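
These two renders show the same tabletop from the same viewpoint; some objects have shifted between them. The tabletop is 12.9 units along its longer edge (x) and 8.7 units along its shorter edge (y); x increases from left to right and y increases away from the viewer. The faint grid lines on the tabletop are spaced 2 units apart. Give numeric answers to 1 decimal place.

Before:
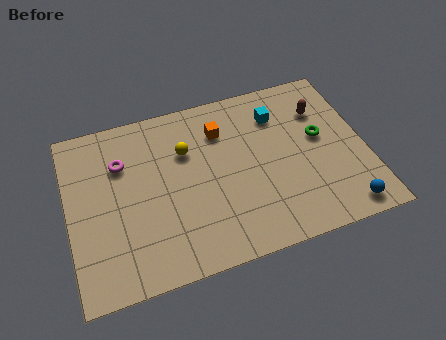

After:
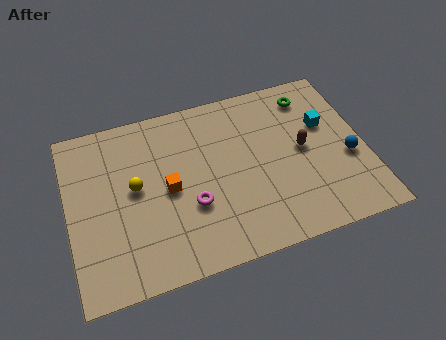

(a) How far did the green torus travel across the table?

2.3

The green torus was near (11.0, 4.9) before and (10.8, 7.2) after, so it travelled √(0.2² + 2.3²) ≈ 2.3 units.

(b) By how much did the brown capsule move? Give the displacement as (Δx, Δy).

(-1.0, -1.8)

From the two frames, the brown capsule sits at roughly (11.2, 6.3) before and (10.2, 4.5) after.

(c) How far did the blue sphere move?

2.5

From (11.6, 1.0) to (12.1, 3.5), the blue sphere covered √(0.5² + 2.5²) ≈ 2.5 units.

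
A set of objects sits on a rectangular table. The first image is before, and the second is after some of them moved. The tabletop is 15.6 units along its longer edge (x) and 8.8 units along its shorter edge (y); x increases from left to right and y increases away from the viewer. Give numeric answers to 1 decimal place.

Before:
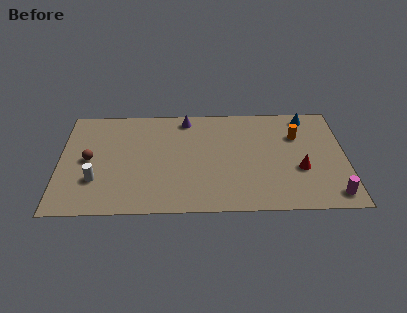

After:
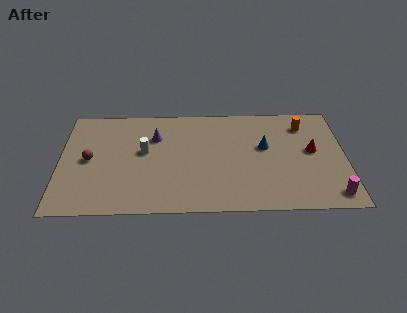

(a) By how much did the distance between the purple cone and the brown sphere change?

-2.2

Before: roughly 6.2 units apart; after: 4.0. That's 2.2 units closer together.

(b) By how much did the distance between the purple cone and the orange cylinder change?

+1.9

The distance was about 6.3 in the first image and 8.2 in the second, so they moved 1.9 units further apart.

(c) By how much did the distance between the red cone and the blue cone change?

-1.8

They were about 4.4 units apart before and 2.6 after — 1.8 units closer together.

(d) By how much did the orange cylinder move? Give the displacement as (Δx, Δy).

(0.4, 0.9)

The orange cylinder started near (13.0, 6.1) and ended near (13.4, 7.0).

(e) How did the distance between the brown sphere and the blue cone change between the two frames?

-2.8

The distance was about 12.4 in the first image and 9.6 in the second, so they moved 2.8 units closer together.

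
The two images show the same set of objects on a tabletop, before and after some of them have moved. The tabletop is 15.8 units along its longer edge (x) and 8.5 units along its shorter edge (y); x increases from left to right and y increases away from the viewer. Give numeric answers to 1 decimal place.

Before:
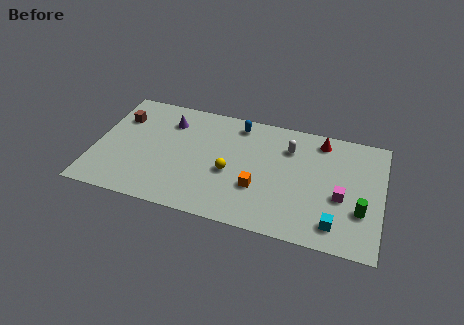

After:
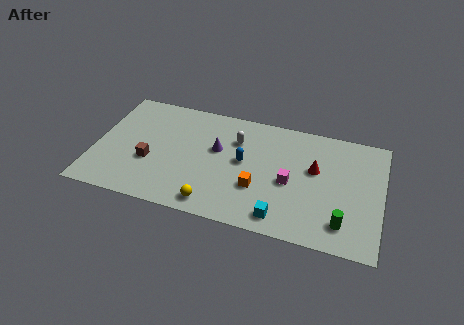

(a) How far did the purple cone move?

3.1

The purple cone moved from about (3.9, 6.5) to (6.7, 5.1), a distance of √(2.8² + 1.4²) ≈ 3.1.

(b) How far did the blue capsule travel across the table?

2.7

The blue capsule moved from about (7.7, 7.3) to (8.2, 4.6), a distance of √(0.5² + 2.7²) ≈ 2.7.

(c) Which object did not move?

the orange cube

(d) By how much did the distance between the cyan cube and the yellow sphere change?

-2.6

The distance was about 6.3 in the first image and 3.7 in the second, so they moved 2.6 units closer together.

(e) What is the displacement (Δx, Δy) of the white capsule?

(-2.9, -0.2)

From the two frames, the white capsule sits at roughly (10.6, 6.3) before and (7.7, 6.1) after.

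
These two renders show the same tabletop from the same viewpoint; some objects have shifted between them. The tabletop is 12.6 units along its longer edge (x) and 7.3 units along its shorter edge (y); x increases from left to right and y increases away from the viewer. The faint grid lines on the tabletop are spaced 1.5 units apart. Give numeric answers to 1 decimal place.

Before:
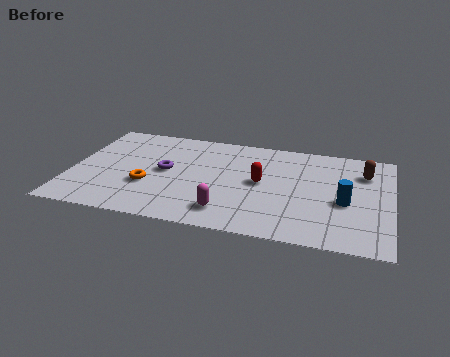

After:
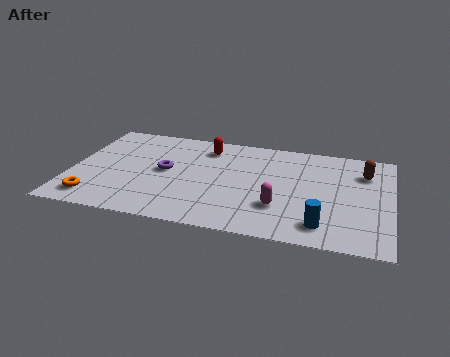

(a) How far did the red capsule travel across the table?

3.1

From (7.5, 3.8) to (5.2, 5.9), the red capsule covered √(2.3² + 2.1²) ≈ 3.1 units.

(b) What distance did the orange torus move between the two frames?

2.4

The orange torus moved from about (3.1, 2.6) to (1.1, 1.2), a distance of √(2.0² + 1.4²) ≈ 2.4.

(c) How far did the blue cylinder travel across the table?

2.0

The blue cylinder was near (10.8, 3.1) before and (10.0, 1.3) after, so it travelled √(0.8² + 1.8²) ≈ 2.0 units.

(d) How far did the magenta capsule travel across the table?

2.2

The magenta capsule moved from about (6.3, 1.4) to (8.3, 2.2), a distance of √(2.0² + 0.8²) ≈ 2.2.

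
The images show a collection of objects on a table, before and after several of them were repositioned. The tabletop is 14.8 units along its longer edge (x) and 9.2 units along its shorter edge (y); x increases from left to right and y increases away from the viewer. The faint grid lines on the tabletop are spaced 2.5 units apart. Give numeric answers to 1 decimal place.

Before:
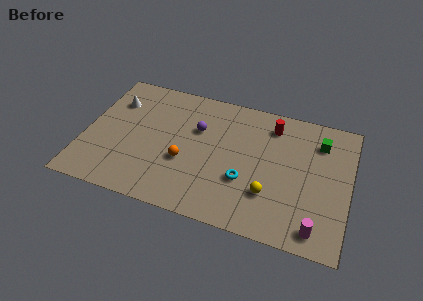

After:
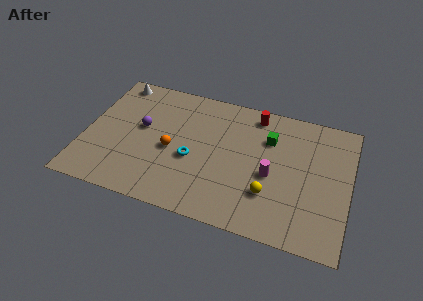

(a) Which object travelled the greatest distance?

the magenta cylinder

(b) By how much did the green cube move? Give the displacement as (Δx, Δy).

(-2.8, -0.6)

The green cube was at about (13.0, 7.1) and moved to about (10.2, 6.5).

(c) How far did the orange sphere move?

1.0

The orange sphere moved from about (5.7, 3.5) to (4.9, 4.1), a distance of √(0.8² + 0.6²) ≈ 1.0.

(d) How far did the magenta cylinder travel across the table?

3.9

The magenta cylinder was near (13.2, 1.2) before and (10.5, 4.0) after, so it travelled √(2.7² + 2.8²) ≈ 3.9 units.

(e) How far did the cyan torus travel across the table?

3.1

The cyan torus was near (9.1, 3.2) before and (6.1, 3.8) after, so it travelled √(3.0² + 0.6²) ≈ 3.1 units.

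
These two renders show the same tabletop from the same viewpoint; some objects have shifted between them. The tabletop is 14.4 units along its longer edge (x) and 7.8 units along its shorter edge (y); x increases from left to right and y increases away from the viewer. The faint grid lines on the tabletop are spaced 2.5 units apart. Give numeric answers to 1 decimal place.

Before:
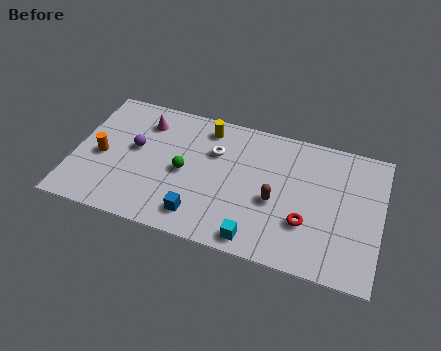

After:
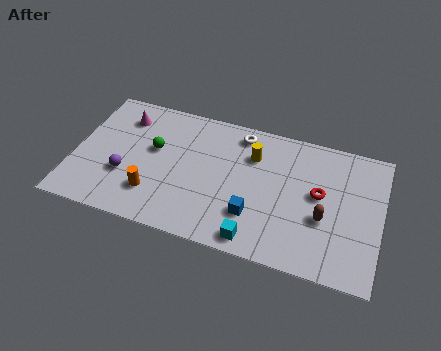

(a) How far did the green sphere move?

1.7

The green sphere was near (5.2, 3.7) before and (3.7, 4.6) after, so it travelled √(1.5² + 0.9²) ≈ 1.7 units.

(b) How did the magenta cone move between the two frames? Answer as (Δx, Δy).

(-1.0, 0.0)

The magenta cone was at about (3.1, 6.1) and moved to about (2.1, 6.1).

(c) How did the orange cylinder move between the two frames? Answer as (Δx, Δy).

(2.6, -1.5)

From the two frames, the orange cylinder sits at roughly (1.3, 3.5) before and (3.9, 2.0) after.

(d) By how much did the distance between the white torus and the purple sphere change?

+2.7

They were about 3.8 units apart before and 6.5 after — 2.7 units further apart.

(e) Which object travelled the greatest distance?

the orange cylinder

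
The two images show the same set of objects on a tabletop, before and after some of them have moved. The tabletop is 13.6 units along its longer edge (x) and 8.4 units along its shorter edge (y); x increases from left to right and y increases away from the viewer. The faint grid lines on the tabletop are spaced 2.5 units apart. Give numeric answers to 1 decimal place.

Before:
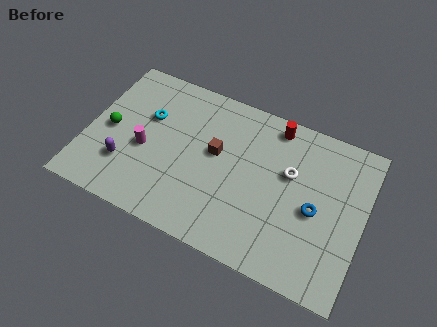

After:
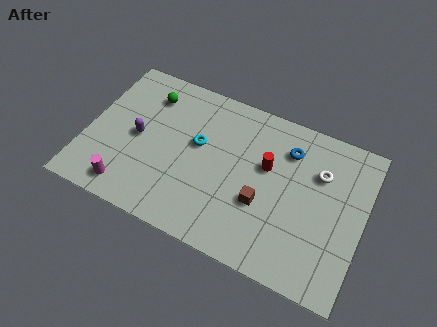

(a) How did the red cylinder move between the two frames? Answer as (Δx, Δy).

(-0.1, -2.3)

From the two frames, the red cylinder sits at roughly (8.9, 7.4) before and (8.8, 5.1) after.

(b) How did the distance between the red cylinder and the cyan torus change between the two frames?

-3.0

They were about 6.4 units apart before and 3.4 after — 3.0 units closer together.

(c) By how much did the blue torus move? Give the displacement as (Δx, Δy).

(-1.6, 2.6)

From the two frames, the blue torus sits at roughly (11.3, 3.8) before and (9.7, 6.4) after.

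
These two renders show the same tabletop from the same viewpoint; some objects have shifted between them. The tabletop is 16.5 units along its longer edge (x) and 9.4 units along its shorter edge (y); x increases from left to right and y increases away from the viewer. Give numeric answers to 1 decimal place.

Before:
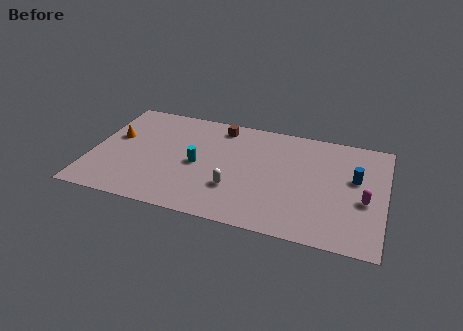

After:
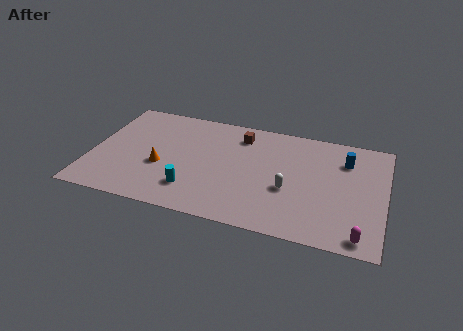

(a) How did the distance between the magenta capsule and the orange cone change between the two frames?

-2.7

They were about 14.3 units apart before and 11.6 after — 2.7 units closer together.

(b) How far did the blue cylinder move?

1.5

From (14.8, 5.6) to (14.2, 7.0), the blue cylinder covered √(0.6² + 1.4²) ≈ 1.5 units.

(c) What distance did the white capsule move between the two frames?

3.1

From (8.2, 2.9) to (11.2, 3.7), the white capsule covered √(3.0² + 0.8²) ≈ 3.1 units.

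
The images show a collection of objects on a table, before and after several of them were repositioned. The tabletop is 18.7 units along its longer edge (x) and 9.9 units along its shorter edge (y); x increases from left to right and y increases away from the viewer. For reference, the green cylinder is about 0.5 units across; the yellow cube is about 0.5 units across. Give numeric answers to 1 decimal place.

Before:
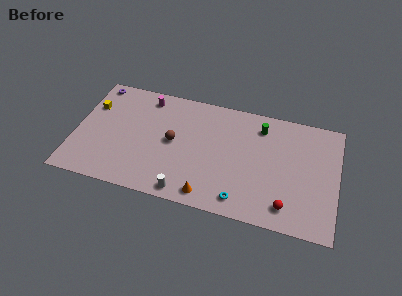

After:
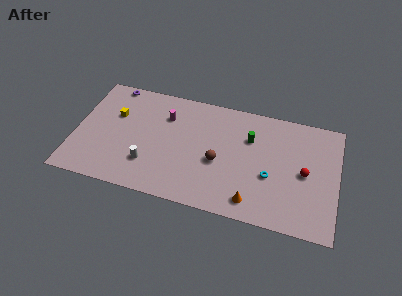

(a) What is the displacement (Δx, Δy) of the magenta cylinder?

(1.5, -1.3)

From the two frames, the magenta cylinder sits at roughly (4.8, 8.5) before and (6.3, 7.2) after.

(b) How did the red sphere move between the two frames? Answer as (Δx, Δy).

(1.1, 3.1)

The red sphere started near (15.3, 1.7) and ended near (16.4, 4.8).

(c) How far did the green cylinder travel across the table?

1.4

From (13.1, 8.0) to (12.4, 6.8), the green cylinder covered √(0.7² + 1.2²) ≈ 1.4 units.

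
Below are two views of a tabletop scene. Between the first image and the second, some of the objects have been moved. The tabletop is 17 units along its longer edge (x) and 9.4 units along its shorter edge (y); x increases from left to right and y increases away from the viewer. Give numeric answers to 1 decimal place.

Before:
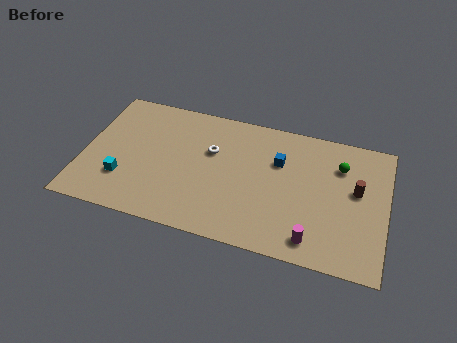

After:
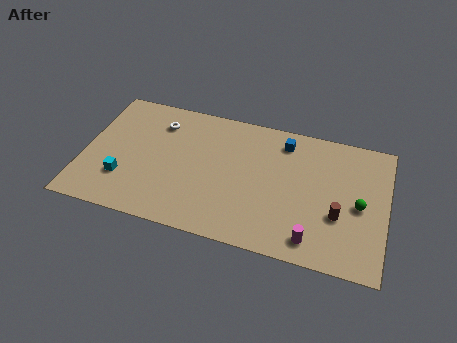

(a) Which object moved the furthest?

the white torus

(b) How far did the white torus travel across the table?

3.4

From (7.1, 6.0) to (4.0, 7.3), the white torus covered √(3.1² + 1.3²) ≈ 3.4 units.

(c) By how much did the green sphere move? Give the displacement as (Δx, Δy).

(1.2, -2.5)

From the two frames, the green sphere sits at roughly (14.3, 6.9) before and (15.5, 4.4) after.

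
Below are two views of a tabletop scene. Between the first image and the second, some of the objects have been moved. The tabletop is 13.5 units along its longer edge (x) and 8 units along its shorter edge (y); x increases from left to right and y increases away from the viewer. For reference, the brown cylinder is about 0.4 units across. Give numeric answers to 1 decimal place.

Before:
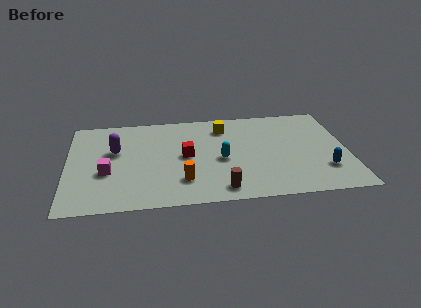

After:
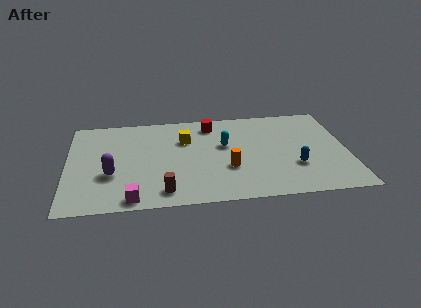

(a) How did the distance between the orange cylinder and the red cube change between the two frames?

+1.9

They were about 2.1 units apart before and 4.0 after — 1.9 units further apart.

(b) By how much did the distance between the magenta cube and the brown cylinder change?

-4.2

Before: roughly 5.8 units apart; after: 1.6. That's 4.2 units closer together.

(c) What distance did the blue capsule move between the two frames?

1.5

From (12.3, 2.2) to (10.9, 2.6), the blue capsule covered √(1.4² + 0.4²) ≈ 1.5 units.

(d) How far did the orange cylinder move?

2.3

The orange cylinder moved from about (5.5, 2.0) to (7.7, 2.8), a distance of √(2.2² + 0.8²) ≈ 2.3.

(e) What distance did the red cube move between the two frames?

2.9

The red cube was near (5.7, 4.1) before and (7.0, 6.7) after, so it travelled √(1.3² + 2.6²) ≈ 2.9 units.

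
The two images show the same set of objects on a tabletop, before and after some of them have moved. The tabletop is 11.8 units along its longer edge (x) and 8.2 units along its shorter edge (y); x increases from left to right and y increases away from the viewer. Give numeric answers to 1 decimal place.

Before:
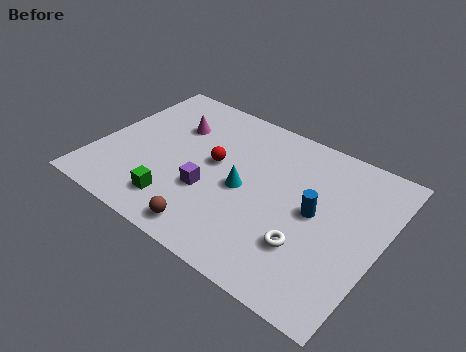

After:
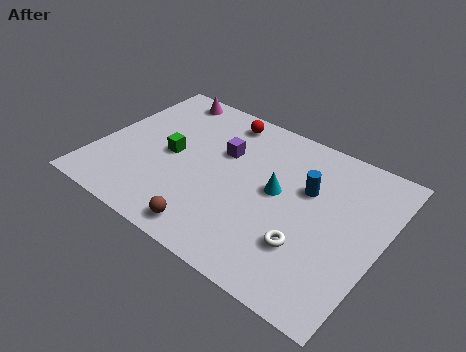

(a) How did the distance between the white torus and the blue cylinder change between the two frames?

+1.0

Before: roughly 1.8 units apart; after: 2.8. That's 1.0 units further apart.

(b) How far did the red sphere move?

2.6

The red sphere was near (4.8, 4.5) before and (4.6, 7.1) after, so it travelled √(0.2² + 2.6²) ≈ 2.6 units.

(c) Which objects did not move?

the brown sphere and the white torus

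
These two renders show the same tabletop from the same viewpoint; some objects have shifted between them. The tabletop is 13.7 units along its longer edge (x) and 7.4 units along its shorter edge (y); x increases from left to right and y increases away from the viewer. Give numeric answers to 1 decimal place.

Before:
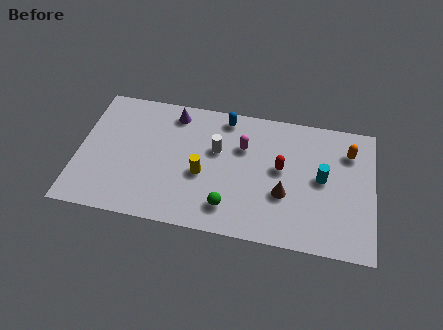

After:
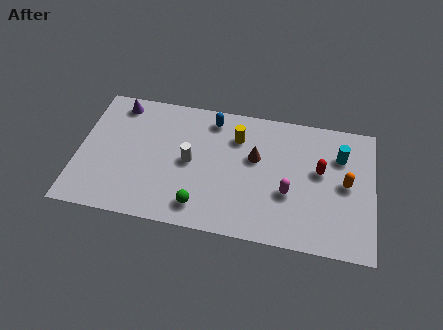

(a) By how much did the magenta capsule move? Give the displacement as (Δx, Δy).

(2.2, -2.2)

From the two frames, the magenta capsule sits at roughly (7.6, 5.0) before and (9.8, 2.8) after.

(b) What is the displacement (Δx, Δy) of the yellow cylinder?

(1.5, 2.4)

The yellow cylinder was at about (5.8, 3.1) and moved to about (7.3, 5.5).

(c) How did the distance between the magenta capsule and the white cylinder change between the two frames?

+3.4

The distance was about 1.3 in the first image and 4.7 in the second, so they moved 3.4 units further apart.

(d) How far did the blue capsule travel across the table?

0.6

The blue capsule moved from about (6.7, 6.5) to (6.1, 6.3), a distance of √(0.6² + 0.2²) ≈ 0.6.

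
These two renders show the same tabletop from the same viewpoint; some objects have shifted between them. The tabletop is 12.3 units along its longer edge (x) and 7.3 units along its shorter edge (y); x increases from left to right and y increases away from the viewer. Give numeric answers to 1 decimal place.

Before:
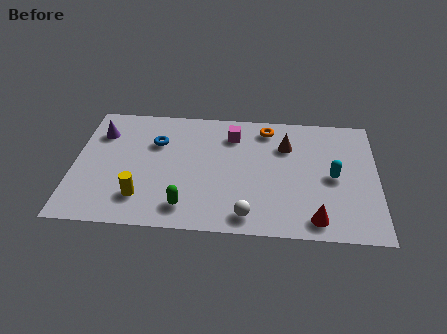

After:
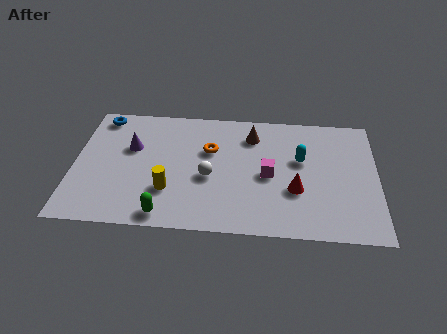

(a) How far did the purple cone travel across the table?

1.5

The purple cone moved from about (1.0, 5.4) to (2.3, 4.6), a distance of √(1.3² + 0.8²) ≈ 1.5.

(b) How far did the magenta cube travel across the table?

2.7

From (6.4, 5.7) to (7.9, 3.4), the magenta cube covered √(1.5² + 2.3²) ≈ 2.7 units.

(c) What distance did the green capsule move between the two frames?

0.9

The green capsule was near (4.6, 1.3) before and (3.8, 0.8) after, so it travelled √(0.8² + 0.5²) ≈ 0.9 units.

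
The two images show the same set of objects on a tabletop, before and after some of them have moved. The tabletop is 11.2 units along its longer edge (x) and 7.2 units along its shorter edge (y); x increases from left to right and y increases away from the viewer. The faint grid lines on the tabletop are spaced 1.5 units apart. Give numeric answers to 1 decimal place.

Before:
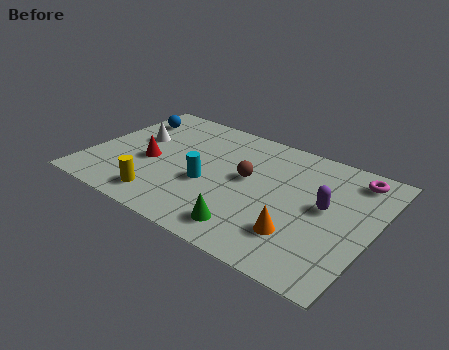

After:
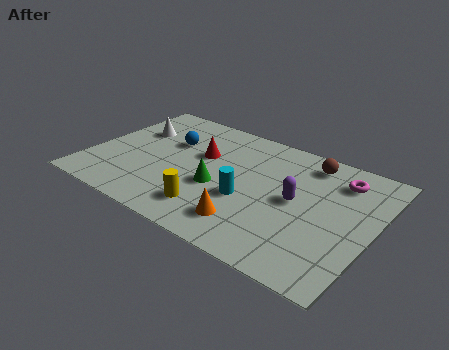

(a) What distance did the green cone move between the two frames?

2.3

The green cone moved from about (6.8, 1.2) to (5.2, 2.9), a distance of √(1.6² + 1.7²) ≈ 2.3.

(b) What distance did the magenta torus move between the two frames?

0.6

From (10.1, 6.1) to (9.6, 5.7), the magenta torus covered √(0.5² + 0.4²) ≈ 0.6 units.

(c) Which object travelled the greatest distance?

the brown sphere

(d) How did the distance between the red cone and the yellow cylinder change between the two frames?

+1.1

Before: roughly 2.1 units apart; after: 3.2. That's 1.1 units further apart.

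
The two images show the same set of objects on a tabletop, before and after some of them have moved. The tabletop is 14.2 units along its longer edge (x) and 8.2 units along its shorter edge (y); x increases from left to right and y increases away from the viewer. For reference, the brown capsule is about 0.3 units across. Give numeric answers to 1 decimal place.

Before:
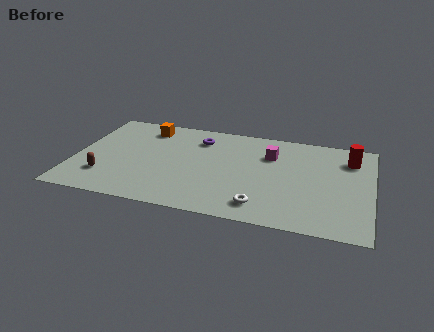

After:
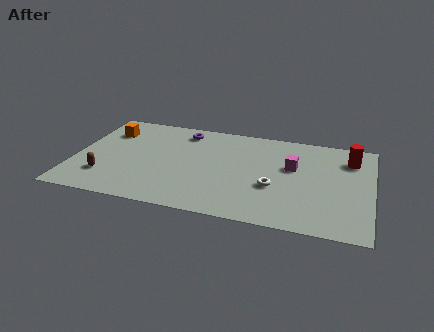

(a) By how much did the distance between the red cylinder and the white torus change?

-1.6

Before: roughly 6.3 units apart; after: 4.7. That's 1.6 units closer together.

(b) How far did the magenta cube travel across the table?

1.4

The magenta cube was near (9.3, 5.8) before and (10.4, 5.0) after, so it travelled √(1.1² + 0.8²) ≈ 1.4 units.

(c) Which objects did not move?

the brown capsule and the red cylinder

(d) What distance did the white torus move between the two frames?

1.8

The white torus moved from about (9.1, 1.4) to (9.6, 3.1), a distance of √(0.5² + 1.7²) ≈ 1.8.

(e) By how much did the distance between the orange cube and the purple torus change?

+1.1

The distance was about 2.6 in the first image and 3.7 in the second, so they moved 1.1 units further apart.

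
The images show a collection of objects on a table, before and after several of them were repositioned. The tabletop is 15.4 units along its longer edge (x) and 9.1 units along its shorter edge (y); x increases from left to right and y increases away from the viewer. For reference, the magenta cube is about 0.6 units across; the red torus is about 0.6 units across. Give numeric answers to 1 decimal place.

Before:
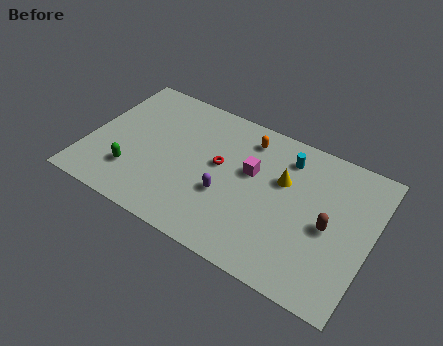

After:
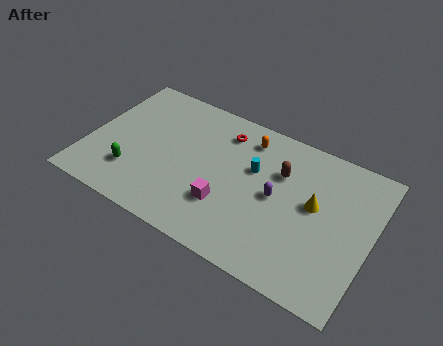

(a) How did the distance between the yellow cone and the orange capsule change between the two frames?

+1.9

Before: roughly 2.8 units apart; after: 4.7. That's 1.9 units further apart.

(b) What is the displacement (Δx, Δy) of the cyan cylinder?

(-1.6, -1.6)

From the two frames, the cyan cylinder sits at roughly (10.5, 7.3) before and (8.9, 5.7) after.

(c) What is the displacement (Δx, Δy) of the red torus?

(-0.1, 2.2)

The red torus started near (7.1, 5.1) and ended near (7.0, 7.3).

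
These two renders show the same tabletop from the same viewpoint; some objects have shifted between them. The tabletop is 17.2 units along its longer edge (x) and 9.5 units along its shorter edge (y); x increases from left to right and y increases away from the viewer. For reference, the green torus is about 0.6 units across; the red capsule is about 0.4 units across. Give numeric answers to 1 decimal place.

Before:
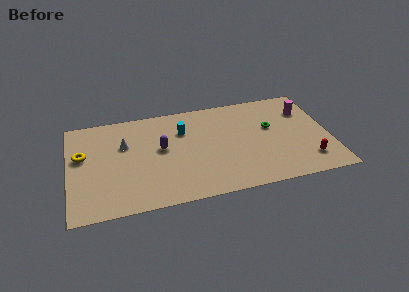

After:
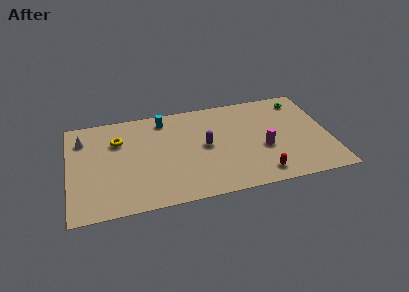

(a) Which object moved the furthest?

the magenta cylinder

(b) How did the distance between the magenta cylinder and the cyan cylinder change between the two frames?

-0.5

Before: roughly 8.2 units apart; after: 7.7. That's 0.5 units closer together.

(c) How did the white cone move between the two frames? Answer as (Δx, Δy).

(-2.7, 1.1)

The white cone started near (3.7, 6.2) and ended near (1.0, 7.3).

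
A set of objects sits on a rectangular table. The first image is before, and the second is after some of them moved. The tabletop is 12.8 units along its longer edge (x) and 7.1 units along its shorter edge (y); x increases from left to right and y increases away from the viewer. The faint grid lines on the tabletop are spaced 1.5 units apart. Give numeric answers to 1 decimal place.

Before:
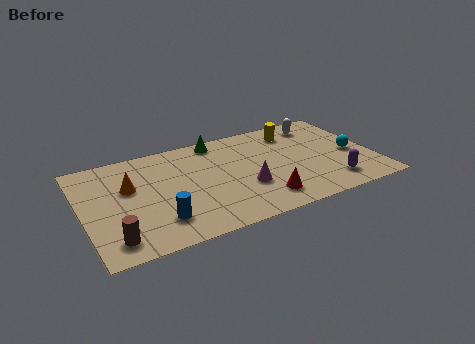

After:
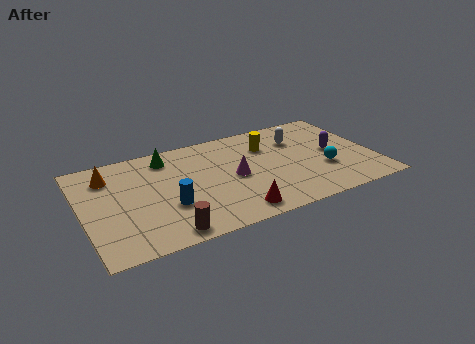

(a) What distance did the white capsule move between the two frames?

1.4

The white capsule moved from about (10.8, 5.9) to (9.7, 5.1), a distance of √(1.1² + 0.8²) ≈ 1.4.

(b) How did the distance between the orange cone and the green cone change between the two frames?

-1.9

They were about 4.5 units apart before and 2.6 after — 1.9 units closer together.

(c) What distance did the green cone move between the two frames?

2.3

From (6.2, 6.3) to (3.9, 5.9), the green cone covered √(2.3² + 0.4²) ≈ 2.3 units.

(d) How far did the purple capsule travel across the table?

2.2

The purple capsule moved from about (10.7, 1.4) to (11.1, 3.6), a distance of √(0.4² + 2.2²) ≈ 2.2.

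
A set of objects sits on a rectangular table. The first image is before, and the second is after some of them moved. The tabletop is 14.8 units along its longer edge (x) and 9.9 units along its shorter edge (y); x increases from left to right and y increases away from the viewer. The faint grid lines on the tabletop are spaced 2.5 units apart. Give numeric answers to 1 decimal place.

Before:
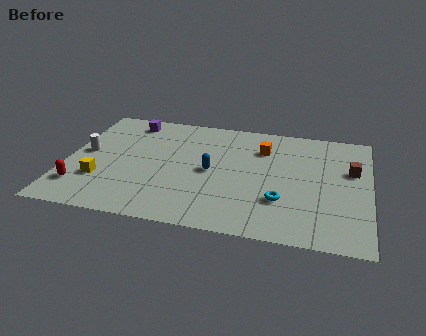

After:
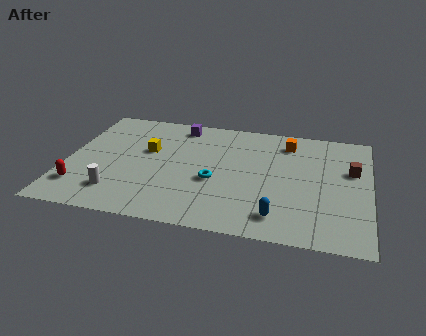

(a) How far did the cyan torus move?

3.4

The cyan torus was near (10.6, 3.0) before and (7.3, 4.0) after, so it travelled √(3.3² + 1.0²) ≈ 3.4 units.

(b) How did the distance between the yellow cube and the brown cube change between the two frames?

-2.5

They were about 12.5 units apart before and 10.0 after — 2.5 units closer together.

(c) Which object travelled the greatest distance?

the blue capsule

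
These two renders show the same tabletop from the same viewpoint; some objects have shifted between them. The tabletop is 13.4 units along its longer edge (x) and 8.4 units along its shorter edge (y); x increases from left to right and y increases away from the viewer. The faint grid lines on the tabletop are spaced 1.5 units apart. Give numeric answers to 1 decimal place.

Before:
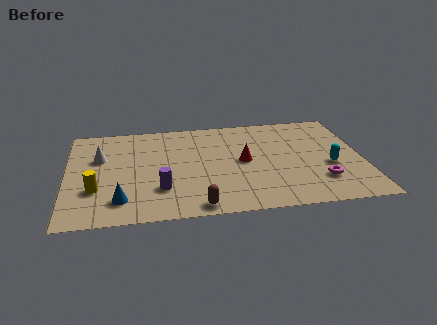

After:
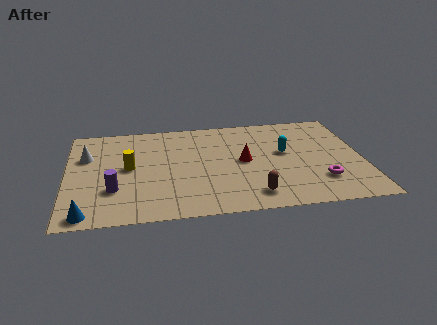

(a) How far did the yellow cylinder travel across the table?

2.3

The yellow cylinder was near (1.3, 2.7) before and (2.8, 4.4) after, so it travelled √(1.5² + 1.7²) ≈ 2.3 units.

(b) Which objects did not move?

the magenta torus and the red cone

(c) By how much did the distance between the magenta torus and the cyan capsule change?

+1.7

They were about 1.3 units apart before and 3.0 after — 1.7 units further apart.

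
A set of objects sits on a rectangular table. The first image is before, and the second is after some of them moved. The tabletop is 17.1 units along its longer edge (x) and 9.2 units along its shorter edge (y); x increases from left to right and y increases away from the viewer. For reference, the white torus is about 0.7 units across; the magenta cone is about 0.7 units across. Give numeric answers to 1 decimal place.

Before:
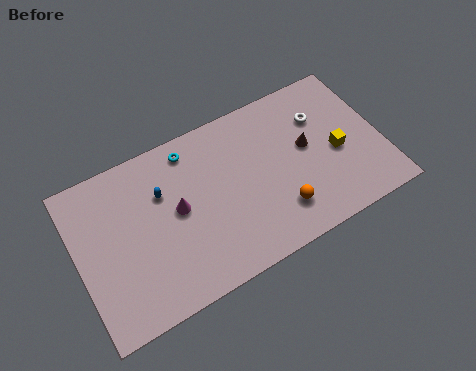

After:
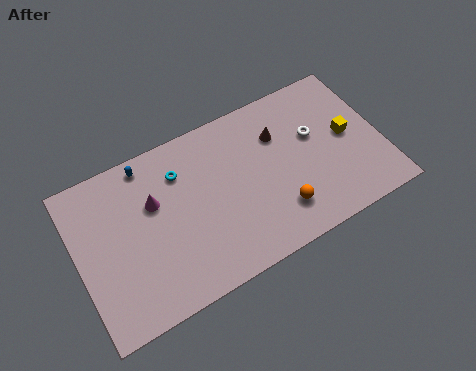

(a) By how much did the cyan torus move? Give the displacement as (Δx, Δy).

(-0.7, -1.0)

From the two frames, the cyan torus sits at roughly (6.7, 7.9) before and (6.0, 6.9) after.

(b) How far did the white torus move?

1.0

The white torus was near (14.0, 6.5) before and (13.5, 5.6) after, so it travelled √(0.5² + 0.9²) ≈ 1.0 units.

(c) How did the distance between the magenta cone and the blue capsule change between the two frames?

+0.8

The distance was about 1.5 in the first image and 2.3 in the second, so they moved 0.8 units further apart.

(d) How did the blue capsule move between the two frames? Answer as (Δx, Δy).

(-0.6, 2.0)

From the two frames, the blue capsule sits at roughly (4.9, 6.2) before and (4.3, 8.2) after.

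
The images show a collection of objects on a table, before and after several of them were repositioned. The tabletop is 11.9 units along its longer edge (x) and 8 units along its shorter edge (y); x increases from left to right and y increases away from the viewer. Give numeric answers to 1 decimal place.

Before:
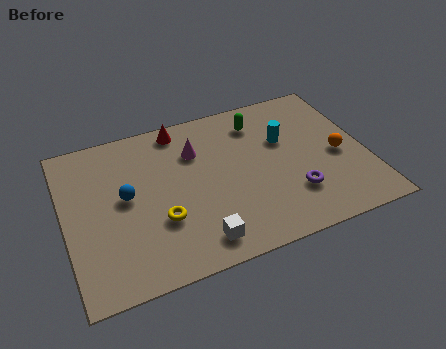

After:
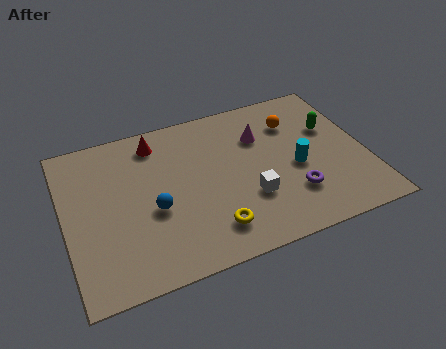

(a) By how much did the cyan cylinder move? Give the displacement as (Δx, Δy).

(0.3, -1.6)

The cyan cylinder started near (8.8, 5.1) and ended near (9.1, 3.5).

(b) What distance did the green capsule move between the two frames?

3.1

From (7.9, 6.4) to (10.7, 5.1), the green capsule covered √(2.8² + 1.3²) ≈ 3.1 units.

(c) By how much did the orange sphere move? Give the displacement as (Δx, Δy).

(-1.5, 2.3)

From the two frames, the orange sphere sits at roughly (10.8, 3.6) before and (9.3, 5.9) after.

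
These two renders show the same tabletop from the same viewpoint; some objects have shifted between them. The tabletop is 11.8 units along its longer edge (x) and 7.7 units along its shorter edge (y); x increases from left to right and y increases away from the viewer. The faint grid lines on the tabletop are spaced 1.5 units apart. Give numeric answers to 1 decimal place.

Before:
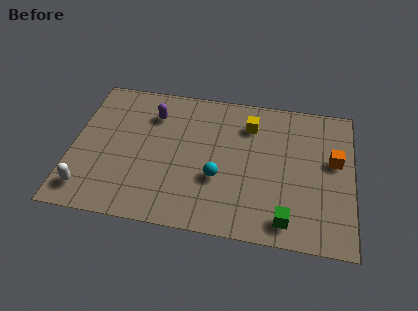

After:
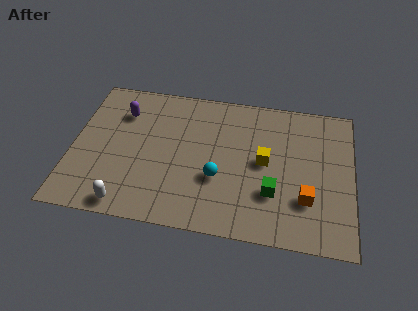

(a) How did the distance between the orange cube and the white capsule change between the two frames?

-3.1

The distance was about 10.7 in the first image and 7.6 in the second, so they moved 3.1 units closer together.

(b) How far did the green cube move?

1.4

The green cube moved from about (9.1, 1.1) to (8.5, 2.4), a distance of √(0.6² + 1.3²) ≈ 1.4.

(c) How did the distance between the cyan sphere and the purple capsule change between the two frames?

+0.9

Before: roughly 4.2 units apart; after: 5.1. That's 0.9 units further apart.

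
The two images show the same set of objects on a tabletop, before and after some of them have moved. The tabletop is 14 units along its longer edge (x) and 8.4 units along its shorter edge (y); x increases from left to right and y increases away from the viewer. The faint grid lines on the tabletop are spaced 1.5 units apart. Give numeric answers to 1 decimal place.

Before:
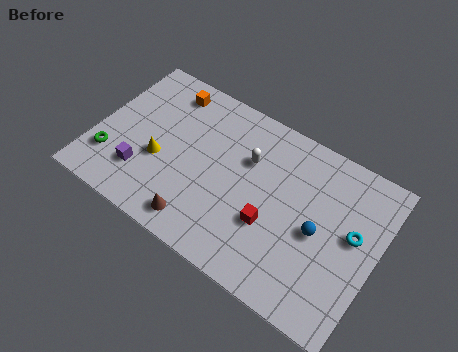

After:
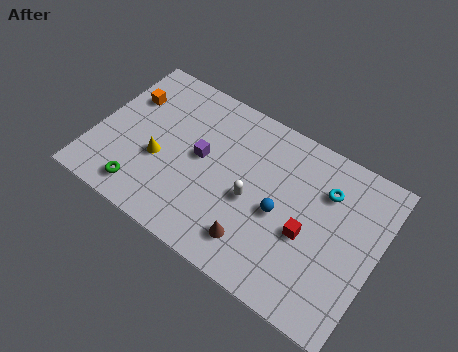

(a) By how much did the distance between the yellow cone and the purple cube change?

+0.9

The distance was about 1.3 in the first image and 2.2 in the second, so they moved 0.9 units further apart.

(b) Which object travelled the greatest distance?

the purple cube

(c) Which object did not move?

the yellow cone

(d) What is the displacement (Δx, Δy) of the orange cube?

(-1.8, -1.3)

The orange cube started near (3.0, 7.1) and ended near (1.2, 5.8).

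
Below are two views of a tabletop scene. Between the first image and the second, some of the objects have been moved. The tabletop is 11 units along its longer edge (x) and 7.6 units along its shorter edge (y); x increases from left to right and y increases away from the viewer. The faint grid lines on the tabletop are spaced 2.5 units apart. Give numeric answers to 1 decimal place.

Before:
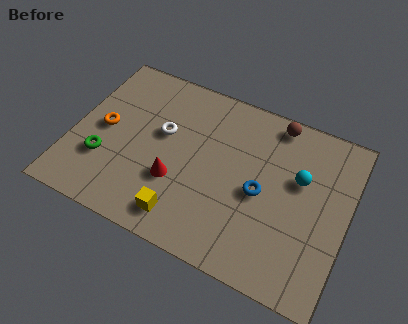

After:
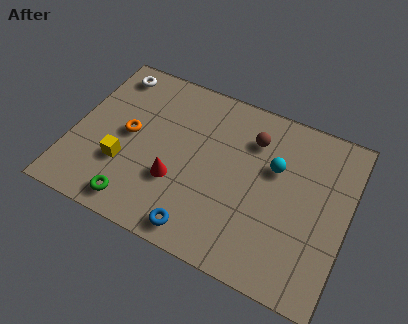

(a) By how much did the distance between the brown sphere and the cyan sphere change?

-1.1

The distance was about 2.4 in the first image and 1.3 in the second, so they moved 1.1 units closer together.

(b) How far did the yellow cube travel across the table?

2.9

From (4.8, 1.2) to (2.2, 2.5), the yellow cube covered √(2.6² + 1.3²) ≈ 2.9 units.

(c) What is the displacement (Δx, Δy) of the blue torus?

(-2.1, -2.6)

From the two frames, the blue torus sits at roughly (7.6, 3.5) before and (5.5, 0.9) after.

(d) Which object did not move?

the red cone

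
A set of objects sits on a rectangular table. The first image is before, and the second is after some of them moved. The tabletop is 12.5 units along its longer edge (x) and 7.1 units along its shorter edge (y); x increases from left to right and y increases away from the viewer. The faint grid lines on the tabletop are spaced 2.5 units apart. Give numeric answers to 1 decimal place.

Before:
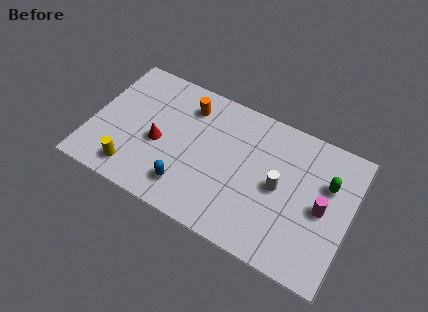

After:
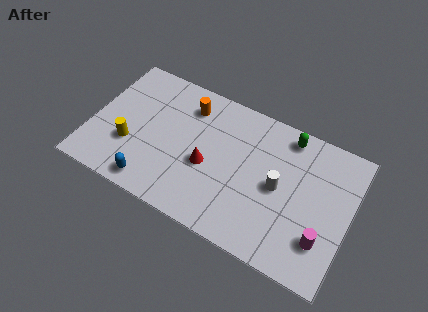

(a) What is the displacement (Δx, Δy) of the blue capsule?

(-1.6, -0.6)

From the two frames, the blue capsule sits at roughly (4.9, 1.5) before and (3.3, 0.9) after.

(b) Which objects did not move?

the orange cylinder and the white cylinder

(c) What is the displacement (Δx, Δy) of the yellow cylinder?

(-0.3, 1.2)

From the two frames, the yellow cylinder sits at roughly (2.3, 1.2) before and (2.0, 2.4) after.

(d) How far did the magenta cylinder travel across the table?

1.5

The magenta cylinder moved from about (11.2, 3.4) to (11.4, 1.9), a distance of √(0.2² + 1.5²) ≈ 1.5.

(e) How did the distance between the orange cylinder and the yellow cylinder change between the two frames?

-0.9

The distance was about 4.9 in the first image and 4.0 in the second, so they moved 0.9 units closer together.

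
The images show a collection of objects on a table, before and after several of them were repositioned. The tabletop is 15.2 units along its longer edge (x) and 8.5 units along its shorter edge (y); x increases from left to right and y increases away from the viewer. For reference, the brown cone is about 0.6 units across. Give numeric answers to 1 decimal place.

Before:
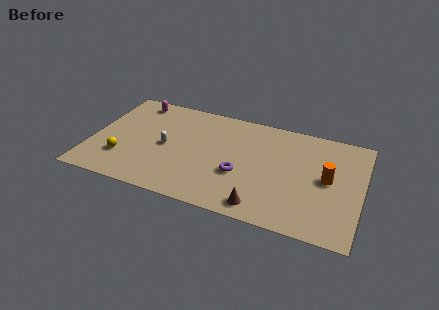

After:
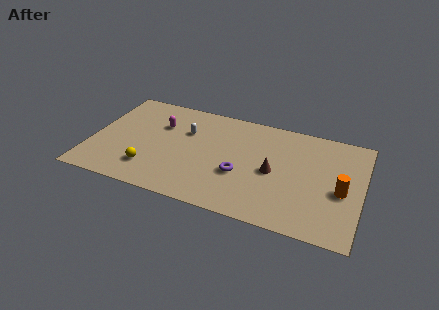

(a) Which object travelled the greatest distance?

the brown cone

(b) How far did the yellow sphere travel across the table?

1.6

The yellow sphere was near (1.9, 2.4) before and (3.5, 2.0) after, so it travelled √(1.6² + 0.4²) ≈ 1.6 units.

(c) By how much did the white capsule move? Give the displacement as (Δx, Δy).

(1.0, 1.6)

The white capsule started near (4.2, 4.1) and ended near (5.2, 5.7).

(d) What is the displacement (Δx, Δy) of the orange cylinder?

(0.8, -0.7)

The orange cylinder started near (13.3, 4.4) and ended near (14.1, 3.7).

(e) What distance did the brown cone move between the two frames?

2.9

The brown cone was near (9.9, 1.1) before and (10.3, 4.0) after, so it travelled √(0.4² + 2.9²) ≈ 2.9 units.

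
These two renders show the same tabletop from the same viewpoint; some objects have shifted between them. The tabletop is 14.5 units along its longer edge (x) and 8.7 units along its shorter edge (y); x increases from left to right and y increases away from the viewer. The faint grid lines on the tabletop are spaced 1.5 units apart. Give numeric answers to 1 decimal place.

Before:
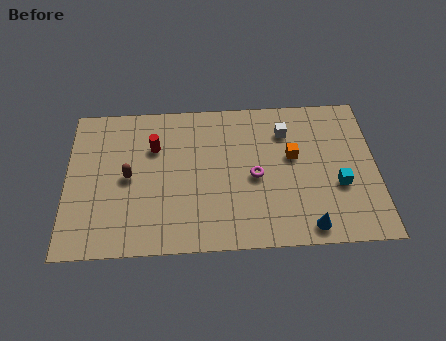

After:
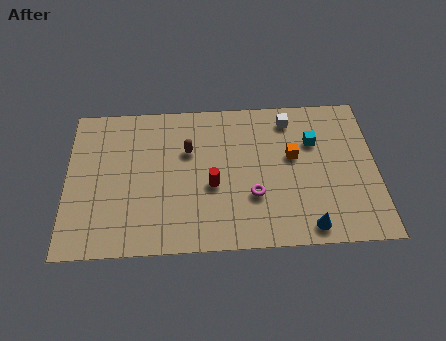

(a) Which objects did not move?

the orange cube and the blue cone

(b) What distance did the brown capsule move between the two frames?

3.1

The brown capsule was near (2.9, 4.3) before and (5.7, 5.7) after, so it travelled √(2.8² + 1.4²) ≈ 3.1 units.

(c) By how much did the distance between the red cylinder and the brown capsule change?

+0.3

The distance was about 2.1 in the first image and 2.4 in the second, so they moved 0.3 units further apart.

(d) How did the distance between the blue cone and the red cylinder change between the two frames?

-3.6

Before: roughly 8.7 units apart; after: 5.1. That's 3.6 units closer together.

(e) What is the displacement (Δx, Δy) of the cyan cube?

(-1.1, 2.6)

From the two frames, the cyan cube sits at roughly (12.7, 3.3) before and (11.6, 5.9) after.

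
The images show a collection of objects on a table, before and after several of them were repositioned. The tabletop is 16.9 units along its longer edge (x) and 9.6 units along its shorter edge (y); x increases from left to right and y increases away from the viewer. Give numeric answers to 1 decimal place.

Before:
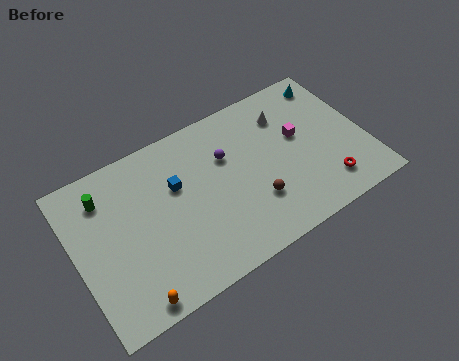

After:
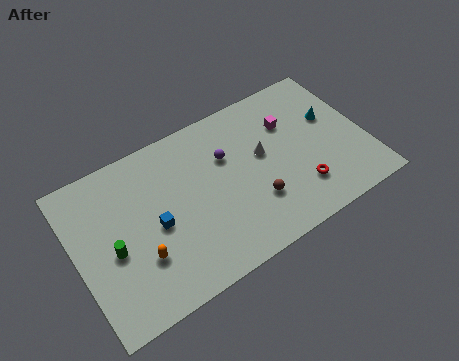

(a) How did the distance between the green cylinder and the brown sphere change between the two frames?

-1.1

They were about 9.3 units apart before and 8.2 after — 1.1 units closer together.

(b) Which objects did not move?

the purple sphere and the brown sphere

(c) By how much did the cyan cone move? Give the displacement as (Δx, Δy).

(-0.4, -2.3)

The cyan cone started near (15.6, 8.2) and ended near (15.2, 5.9).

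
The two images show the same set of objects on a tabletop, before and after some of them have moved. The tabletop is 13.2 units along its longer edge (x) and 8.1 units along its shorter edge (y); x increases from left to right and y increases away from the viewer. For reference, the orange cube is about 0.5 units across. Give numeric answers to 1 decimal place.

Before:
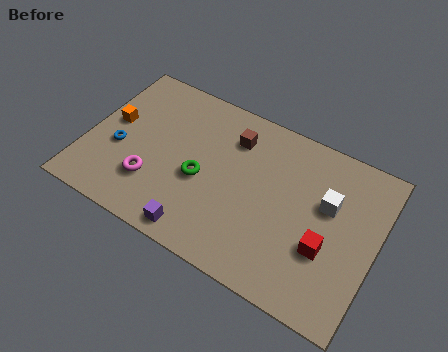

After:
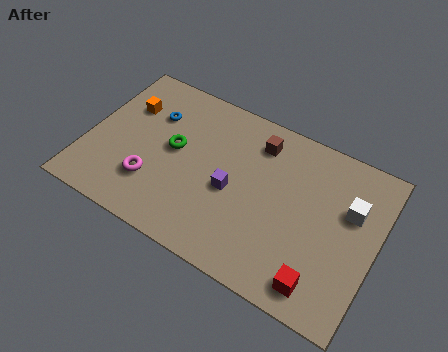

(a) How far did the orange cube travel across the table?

1.2

The orange cube was near (1.0, 4.5) before and (1.5, 5.6) after, so it travelled √(0.5² + 1.1²) ≈ 1.2 units.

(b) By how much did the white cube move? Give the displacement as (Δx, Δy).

(1.0, 0.2)

The white cube started near (10.9, 5.0) and ended near (11.9, 5.2).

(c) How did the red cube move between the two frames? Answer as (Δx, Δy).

(0.0, -1.7)

From the two frames, the red cube sits at roughly (11.1, 2.9) before and (11.1, 1.2) after.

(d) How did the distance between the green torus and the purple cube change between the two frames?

+0.3

The distance was about 2.6 in the first image and 2.9 in the second, so they moved 0.3 units further apart.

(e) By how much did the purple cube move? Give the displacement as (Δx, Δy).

(1.1, 2.7)

The purple cube was at about (5.6, 0.9) and moved to about (6.7, 3.6).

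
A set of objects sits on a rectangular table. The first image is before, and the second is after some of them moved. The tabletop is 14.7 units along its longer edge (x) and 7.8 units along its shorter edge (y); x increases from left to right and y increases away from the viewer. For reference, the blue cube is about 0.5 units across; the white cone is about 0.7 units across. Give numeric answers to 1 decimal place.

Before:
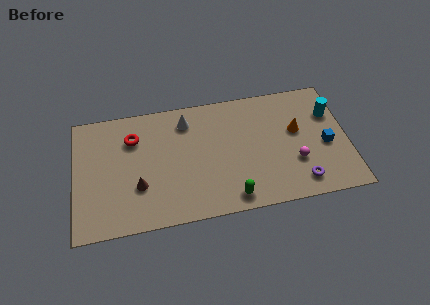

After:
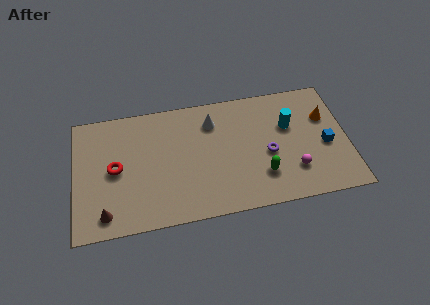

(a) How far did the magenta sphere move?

0.5

From (11.8, 2.6) to (11.7, 2.1), the magenta sphere covered √(0.1² + 0.5²) ≈ 0.5 units.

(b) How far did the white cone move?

1.4

From (6.1, 6.3) to (7.5, 6.0), the white cone covered √(1.4² + 0.3²) ≈ 1.4 units.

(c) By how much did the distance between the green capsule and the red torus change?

+1.1

The distance was about 6.9 in the first image and 8.0 in the second, so they moved 1.1 units further apart.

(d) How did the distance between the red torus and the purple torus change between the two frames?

-1.6

The distance was about 9.8 in the first image and 8.2 in the second, so they moved 1.6 units closer together.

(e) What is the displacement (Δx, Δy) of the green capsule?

(1.7, 1.1)

From the two frames, the green capsule sits at roughly (8.3, 1.0) before and (10.0, 2.1) after.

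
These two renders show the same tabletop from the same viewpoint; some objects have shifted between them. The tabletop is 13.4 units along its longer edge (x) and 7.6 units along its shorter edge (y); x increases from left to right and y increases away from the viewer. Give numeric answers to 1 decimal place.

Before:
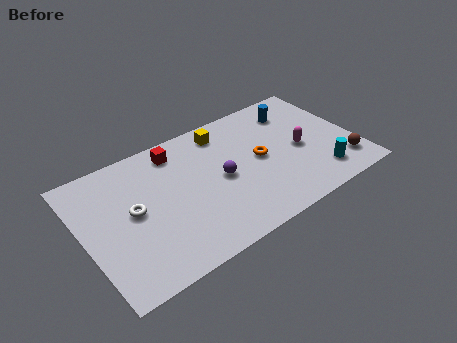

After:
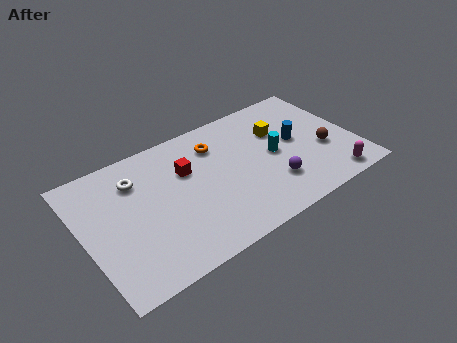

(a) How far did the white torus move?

1.7

From (2.4, 4.0) to (2.8, 5.7), the white torus covered √(0.4² + 1.7²) ≈ 1.7 units.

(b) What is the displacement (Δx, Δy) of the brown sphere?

(-0.7, 1.3)

The brown sphere was at about (12.5, 1.6) and moved to about (11.8, 2.9).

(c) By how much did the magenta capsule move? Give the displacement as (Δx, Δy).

(1.1, -2.6)

The magenta capsule started near (10.7, 3.5) and ended near (11.8, 0.9).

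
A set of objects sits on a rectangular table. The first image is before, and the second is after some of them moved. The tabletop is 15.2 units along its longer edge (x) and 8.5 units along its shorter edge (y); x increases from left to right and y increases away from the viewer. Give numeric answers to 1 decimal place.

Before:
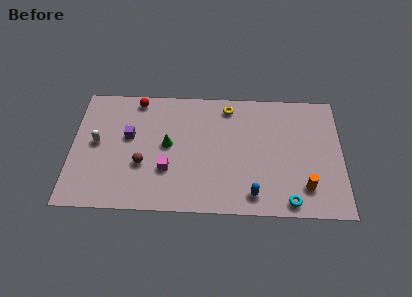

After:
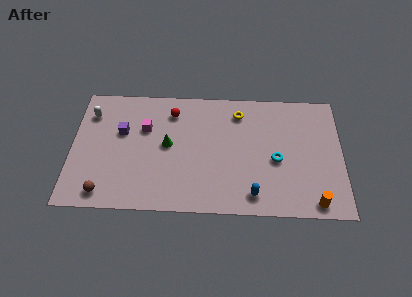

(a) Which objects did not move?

the blue capsule and the green cone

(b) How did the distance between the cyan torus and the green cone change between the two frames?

-1.5

They were about 7.7 units apart before and 6.2 after — 1.5 units closer together.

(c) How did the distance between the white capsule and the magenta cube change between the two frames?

-1.1

They were about 4.3 units apart before and 3.2 after — 1.1 units closer together.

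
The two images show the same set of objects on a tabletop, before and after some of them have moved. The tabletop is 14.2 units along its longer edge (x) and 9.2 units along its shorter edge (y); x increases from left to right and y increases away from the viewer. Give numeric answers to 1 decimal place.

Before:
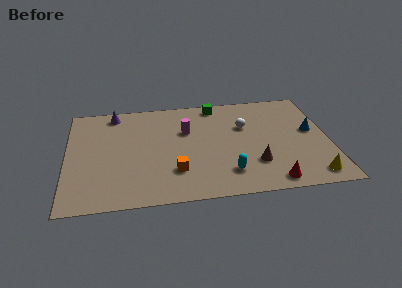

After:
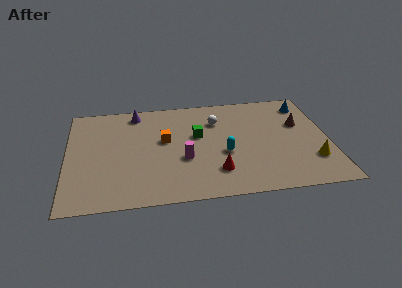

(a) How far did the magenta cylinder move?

2.5

The magenta cylinder was near (6.5, 6.0) before and (6.3, 3.5) after, so it travelled √(0.2² + 2.5²) ≈ 2.5 units.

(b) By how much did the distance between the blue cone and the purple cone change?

-1.8

Before: roughly 11.1 units apart; after: 9.3. That's 1.8 units closer together.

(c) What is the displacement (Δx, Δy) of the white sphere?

(-1.5, 0.7)

The white sphere was at about (9.7, 6.0) and moved to about (8.2, 6.7).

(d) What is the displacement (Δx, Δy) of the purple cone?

(1.2, -0.1)

The purple cone started near (2.6, 8.1) and ended near (3.8, 8.0).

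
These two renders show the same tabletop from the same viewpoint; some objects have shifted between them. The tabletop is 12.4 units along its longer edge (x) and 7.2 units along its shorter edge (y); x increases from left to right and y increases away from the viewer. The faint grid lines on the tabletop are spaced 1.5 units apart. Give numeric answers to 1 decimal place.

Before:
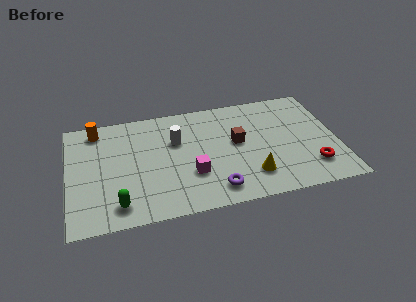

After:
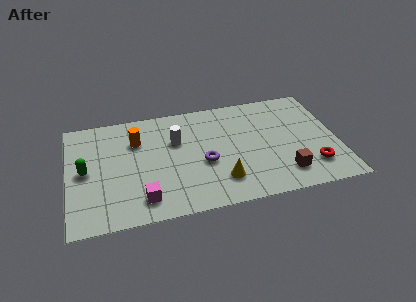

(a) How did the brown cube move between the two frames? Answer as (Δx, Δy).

(2.0, -2.5)

The brown cube started near (7.8, 4.0) and ended near (9.8, 1.5).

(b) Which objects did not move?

the white cylinder and the red torus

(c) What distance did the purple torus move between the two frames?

1.8

The purple torus was near (6.6, 1.2) before and (6.2, 3.0) after, so it travelled √(0.4² + 1.8²) ≈ 1.8 units.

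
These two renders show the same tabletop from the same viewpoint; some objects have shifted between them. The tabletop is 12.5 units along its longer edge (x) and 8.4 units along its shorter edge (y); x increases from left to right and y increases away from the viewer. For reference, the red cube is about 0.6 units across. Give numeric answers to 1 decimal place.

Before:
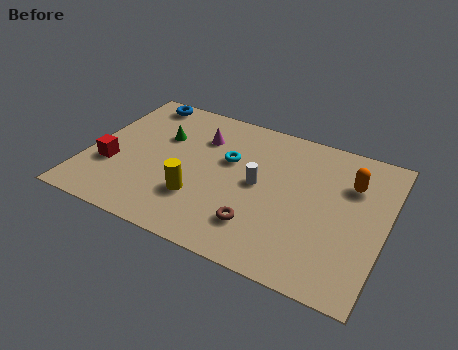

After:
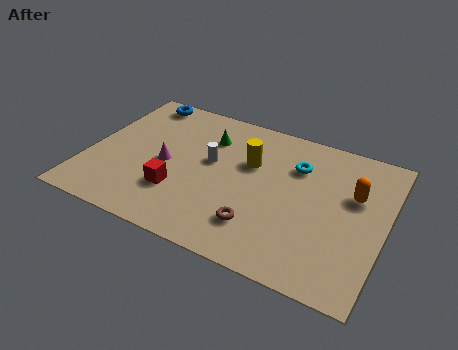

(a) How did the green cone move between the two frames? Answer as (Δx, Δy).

(1.9, 0.7)

The green cone was at about (2.9, 5.5) and moved to about (4.8, 6.2).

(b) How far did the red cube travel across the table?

2.9

The red cube moved from about (1.1, 2.9) to (4.0, 2.5), a distance of √(2.9² + 0.4²) ≈ 2.9.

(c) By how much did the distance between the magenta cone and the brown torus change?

-0.5

Before: roughly 5.1 units apart; after: 4.6. That's 0.5 units closer together.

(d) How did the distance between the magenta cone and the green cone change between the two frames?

+1.0

They were about 1.7 units apart before and 2.7 after — 1.0 units further apart.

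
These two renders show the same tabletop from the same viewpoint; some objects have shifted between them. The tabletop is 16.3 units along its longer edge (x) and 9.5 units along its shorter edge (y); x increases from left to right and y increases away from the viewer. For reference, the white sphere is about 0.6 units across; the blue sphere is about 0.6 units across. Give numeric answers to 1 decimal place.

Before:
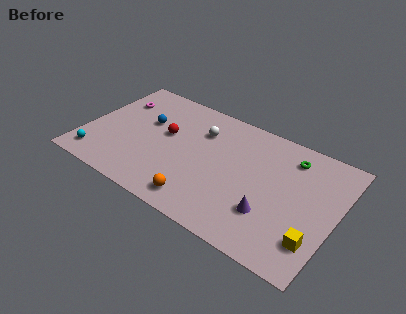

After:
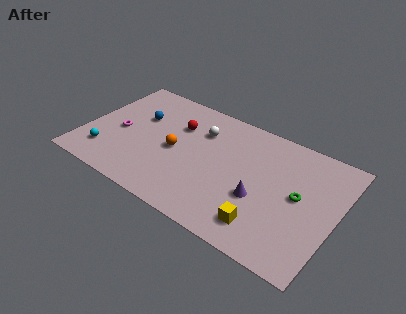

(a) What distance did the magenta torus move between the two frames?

2.7

The magenta torus was near (1.5, 6.9) before and (2.2, 4.3) after, so it travelled √(0.7² + 2.6²) ≈ 2.7 units.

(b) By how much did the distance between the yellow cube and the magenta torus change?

-4.2

Before: roughly 14.5 units apart; after: 10.3. That's 4.2 units closer together.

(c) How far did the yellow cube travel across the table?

3.1

The yellow cube was near (15.3, 2.3) before and (12.2, 1.8) after, so it travelled √(3.1² + 0.5²) ≈ 3.1 units.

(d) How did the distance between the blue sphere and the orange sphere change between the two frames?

-3.2

The distance was about 6.3 in the first image and 3.1 in the second, so they moved 3.2 units closer together.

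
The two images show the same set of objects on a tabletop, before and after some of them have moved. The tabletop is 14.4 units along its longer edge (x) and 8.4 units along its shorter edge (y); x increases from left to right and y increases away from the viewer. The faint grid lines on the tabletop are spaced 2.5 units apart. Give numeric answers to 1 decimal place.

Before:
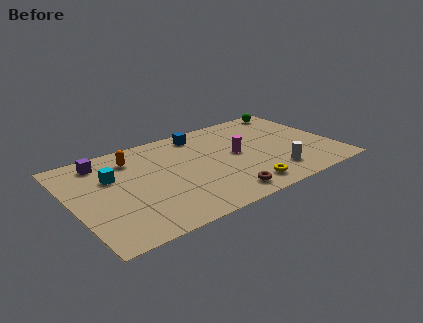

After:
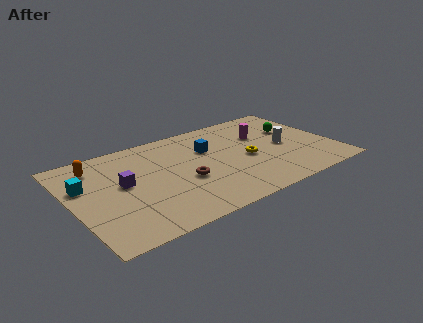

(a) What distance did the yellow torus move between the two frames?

2.6

The yellow torus moved from about (8.9, 1.3) to (9.6, 3.8), a distance of √(0.7² + 2.5²) ≈ 2.6.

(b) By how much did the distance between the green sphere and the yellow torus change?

-4.0

Before: roughly 7.4 units apart; after: 3.4. That's 4.0 units closer together.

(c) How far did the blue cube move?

1.6

The blue cube was near (7.5, 7.2) before and (7.7, 5.6) after, so it travelled √(0.2² + 1.6²) ≈ 1.6 units.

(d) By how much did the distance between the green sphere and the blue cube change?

-0.6

They were about 5.5 units apart before and 4.9 after — 0.6 units closer together.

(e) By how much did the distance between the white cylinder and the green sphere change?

-4.5

They were about 6.1 units apart before and 1.6 after — 4.5 units closer together.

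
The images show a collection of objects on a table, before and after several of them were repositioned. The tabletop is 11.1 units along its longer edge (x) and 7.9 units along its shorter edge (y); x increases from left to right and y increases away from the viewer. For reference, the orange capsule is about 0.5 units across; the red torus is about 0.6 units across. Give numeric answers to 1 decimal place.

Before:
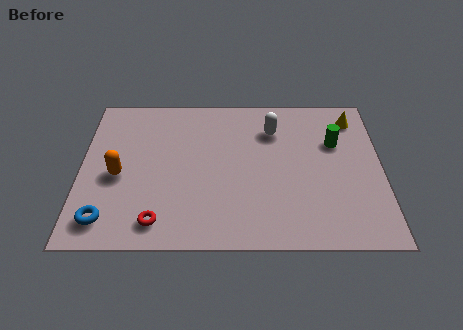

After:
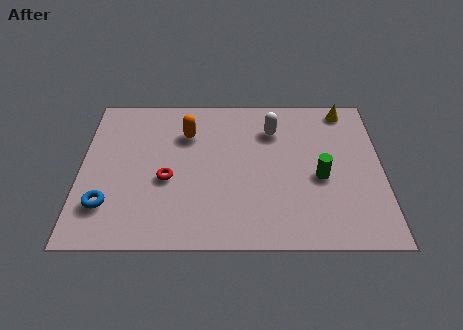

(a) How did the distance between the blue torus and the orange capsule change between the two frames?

+2.5

The distance was about 2.2 in the first image and 4.7 in the second, so they moved 2.5 units further apart.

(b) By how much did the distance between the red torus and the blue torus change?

+0.7

Before: roughly 1.9 units apart; after: 2.6. That's 0.7 units further apart.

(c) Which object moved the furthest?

the orange capsule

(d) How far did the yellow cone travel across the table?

0.6

From (10.1, 6.5) to (9.8, 7.0), the yellow cone covered √(0.3² + 0.5²) ≈ 0.6 units.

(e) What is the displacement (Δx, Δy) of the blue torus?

(0.0, 0.7)

From the two frames, the blue torus sits at roughly (1.0, 1.3) before and (1.0, 2.0) after.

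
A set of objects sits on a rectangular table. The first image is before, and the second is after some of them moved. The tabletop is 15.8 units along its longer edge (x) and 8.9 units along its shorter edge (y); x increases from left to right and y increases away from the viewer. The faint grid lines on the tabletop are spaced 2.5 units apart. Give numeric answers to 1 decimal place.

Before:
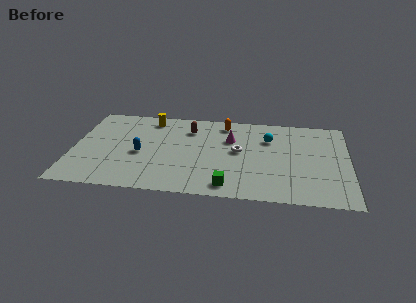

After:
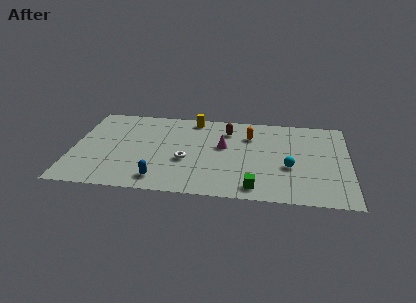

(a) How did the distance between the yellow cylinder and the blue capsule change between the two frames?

+3.0

They were about 3.7 units apart before and 6.7 after — 3.0 units further apart.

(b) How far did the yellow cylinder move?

2.5

The yellow cylinder moved from about (4.3, 7.6) to (6.8, 7.9), a distance of √(2.5² + 0.3²) ≈ 2.5.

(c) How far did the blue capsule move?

2.8

The blue capsule was near (3.9, 3.9) before and (5.1, 1.4) after, so it travelled √(1.2² + 2.5²) ≈ 2.8 units.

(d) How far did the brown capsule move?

2.2

The brown capsule was near (6.6, 6.8) before and (8.8, 6.9) after, so it travelled √(2.2² + 0.1²) ≈ 2.2 units.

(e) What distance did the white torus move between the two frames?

3.3

The white torus moved from about (9.5, 4.8) to (6.5, 3.5), a distance of √(3.0² + 1.3²) ≈ 3.3.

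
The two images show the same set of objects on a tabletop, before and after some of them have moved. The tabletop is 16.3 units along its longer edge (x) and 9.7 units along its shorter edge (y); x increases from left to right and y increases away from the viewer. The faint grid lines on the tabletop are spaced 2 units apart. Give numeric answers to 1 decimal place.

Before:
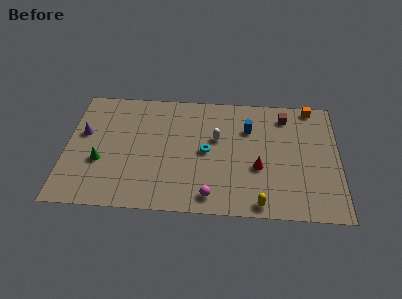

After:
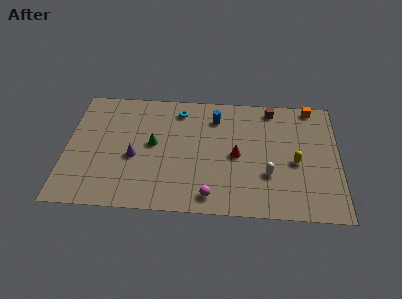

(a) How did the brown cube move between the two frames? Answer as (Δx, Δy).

(-0.8, 0.6)

From the two frames, the brown cube sits at roughly (13.1, 8.0) before and (12.3, 8.6) after.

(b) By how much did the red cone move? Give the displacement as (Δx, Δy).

(-1.3, 0.9)

From the two frames, the red cone sits at roughly (11.5, 3.7) before and (10.2, 4.6) after.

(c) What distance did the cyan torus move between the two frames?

3.7

The cyan torus moved from about (8.4, 4.8) to (6.7, 8.1), a distance of √(1.7² + 3.3²) ≈ 3.7.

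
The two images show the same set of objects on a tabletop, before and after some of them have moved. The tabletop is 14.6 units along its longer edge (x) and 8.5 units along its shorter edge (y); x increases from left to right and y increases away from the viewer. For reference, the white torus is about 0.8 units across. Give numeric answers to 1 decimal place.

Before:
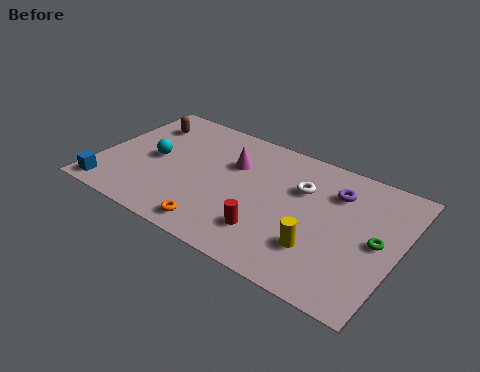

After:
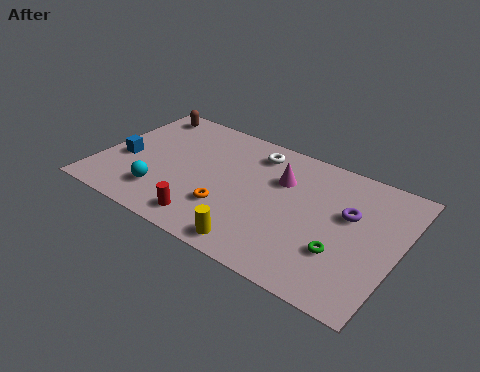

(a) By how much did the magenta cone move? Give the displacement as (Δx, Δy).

(2.4, 0.1)

The magenta cone was at about (6.3, 5.7) and moved to about (8.7, 5.8).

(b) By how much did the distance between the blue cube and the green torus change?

-2.2

Before: roughly 13.1 units apart; after: 10.9. That's 2.2 units closer together.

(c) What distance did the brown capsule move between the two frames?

0.9

The brown capsule was near (1.6, 6.5) before and (1.4, 7.4) after, so it travelled √(0.2² + 0.9²) ≈ 0.9 units.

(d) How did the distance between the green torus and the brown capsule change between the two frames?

-0.5

The distance was about 12.2 in the first image and 11.7 in the second, so they moved 0.5 units closer together.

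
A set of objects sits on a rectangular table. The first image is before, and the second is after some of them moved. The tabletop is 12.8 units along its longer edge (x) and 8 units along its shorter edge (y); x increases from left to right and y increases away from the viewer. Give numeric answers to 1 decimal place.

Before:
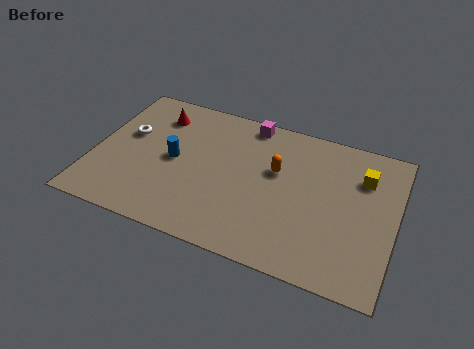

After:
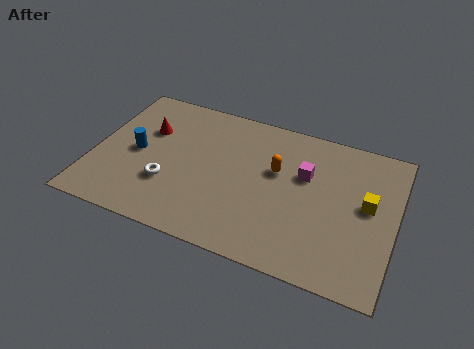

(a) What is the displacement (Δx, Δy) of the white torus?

(2.0, -2.2)

The white torus was at about (1.3, 4.8) and moved to about (3.3, 2.6).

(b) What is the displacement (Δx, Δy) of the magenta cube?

(2.6, -2.1)

From the two frames, the magenta cube sits at roughly (6.3, 7.2) before and (8.9, 5.1) after.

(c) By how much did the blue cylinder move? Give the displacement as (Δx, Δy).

(-1.6, -0.1)

The blue cylinder was at about (3.4, 4.0) and moved to about (1.8, 3.9).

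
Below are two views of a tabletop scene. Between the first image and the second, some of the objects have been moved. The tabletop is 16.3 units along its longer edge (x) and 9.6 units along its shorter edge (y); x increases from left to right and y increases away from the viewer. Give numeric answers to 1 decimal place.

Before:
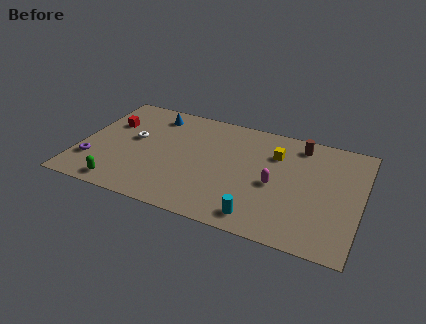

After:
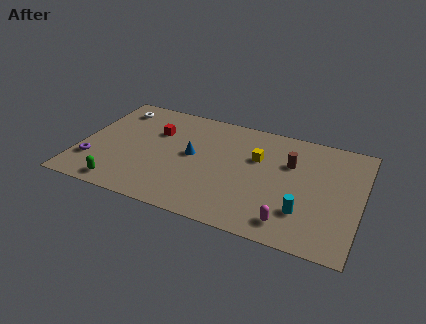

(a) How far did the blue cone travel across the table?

3.9

The blue cone moved from about (3.9, 8.0) to (6.5, 5.1), a distance of √(2.6² + 2.9²) ≈ 3.9.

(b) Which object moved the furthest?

the blue cone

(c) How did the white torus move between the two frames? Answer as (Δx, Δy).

(-1.4, 2.5)

The white torus started near (3.0, 5.4) and ended near (1.6, 7.9).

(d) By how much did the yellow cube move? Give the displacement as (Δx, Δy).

(-1.0, -0.7)

The yellow cube started near (11.2, 6.9) and ended near (10.2, 6.2).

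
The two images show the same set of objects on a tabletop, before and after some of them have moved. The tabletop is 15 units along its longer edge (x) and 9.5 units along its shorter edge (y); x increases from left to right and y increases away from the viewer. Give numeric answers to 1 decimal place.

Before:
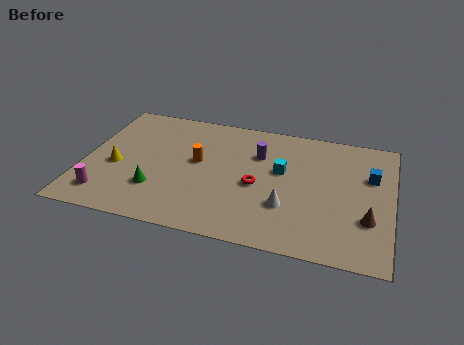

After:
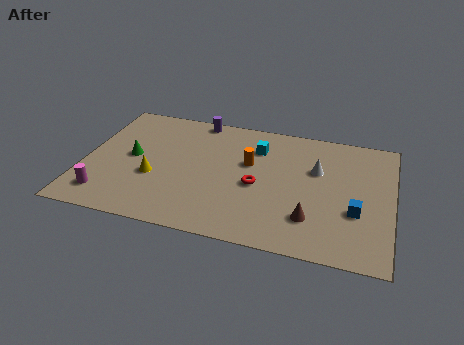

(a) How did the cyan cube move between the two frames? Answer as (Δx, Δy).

(-1.3, 1.5)

From the two frames, the cyan cube sits at roughly (9.6, 5.6) before and (8.3, 7.1) after.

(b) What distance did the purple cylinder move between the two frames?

3.8

From (8.4, 6.6) to (5.2, 8.7), the purple cylinder covered √(3.2² + 2.1²) ≈ 3.8 units.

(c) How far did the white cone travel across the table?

3.4

The white cone was near (10.0, 3.0) before and (11.3, 6.1) after, so it travelled √(1.3² + 3.1²) ≈ 3.4 units.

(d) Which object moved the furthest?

the purple cylinder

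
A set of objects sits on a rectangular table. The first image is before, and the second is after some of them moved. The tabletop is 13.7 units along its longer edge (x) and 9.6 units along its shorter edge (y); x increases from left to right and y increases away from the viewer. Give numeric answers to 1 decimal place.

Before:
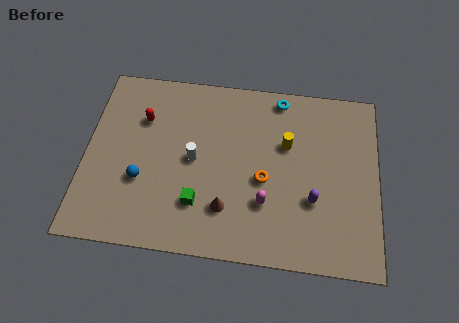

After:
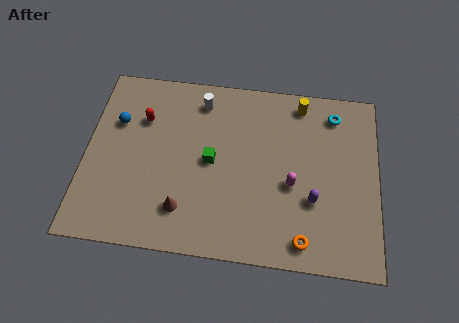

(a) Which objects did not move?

the purple capsule and the red capsule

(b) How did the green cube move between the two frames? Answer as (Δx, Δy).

(0.5, 2.3)

From the two frames, the green cube sits at roughly (5.4, 2.5) before and (5.9, 4.8) after.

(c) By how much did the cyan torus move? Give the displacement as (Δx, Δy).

(2.6, -0.6)

The cyan torus was at about (9.0, 8.6) and moved to about (11.6, 8.0).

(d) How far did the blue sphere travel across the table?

3.3

From (2.7, 3.4) to (1.4, 6.4), the blue sphere covered √(1.3² + 3.0²) ≈ 3.3 units.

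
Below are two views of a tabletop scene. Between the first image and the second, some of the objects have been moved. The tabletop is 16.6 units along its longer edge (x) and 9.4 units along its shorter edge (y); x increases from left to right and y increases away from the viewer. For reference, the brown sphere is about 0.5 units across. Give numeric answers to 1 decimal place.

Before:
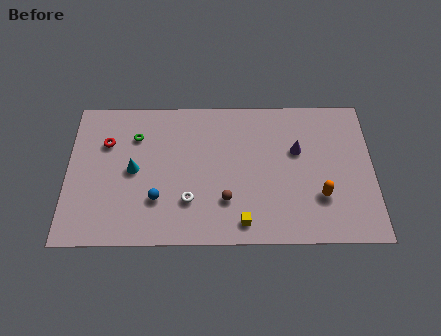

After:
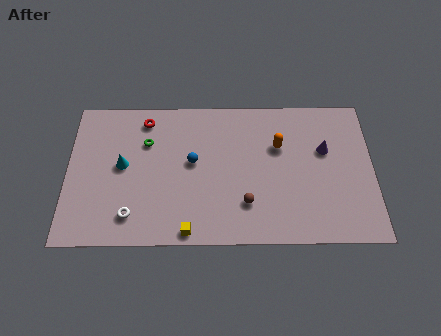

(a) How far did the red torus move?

2.6

The red torus was near (2.1, 6.5) before and (4.2, 8.0) after, so it travelled √(2.1² + 1.5²) ≈ 2.6 units.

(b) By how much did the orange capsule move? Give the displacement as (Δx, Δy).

(-2.2, 3.3)

From the two frames, the orange capsule sits at roughly (13.7, 2.9) before and (11.5, 6.2) after.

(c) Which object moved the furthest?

the orange capsule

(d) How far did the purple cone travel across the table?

1.5

The purple cone was near (12.5, 5.9) before and (14.0, 5.9) after, so it travelled √(1.5² + 0.0²) ≈ 1.5 units.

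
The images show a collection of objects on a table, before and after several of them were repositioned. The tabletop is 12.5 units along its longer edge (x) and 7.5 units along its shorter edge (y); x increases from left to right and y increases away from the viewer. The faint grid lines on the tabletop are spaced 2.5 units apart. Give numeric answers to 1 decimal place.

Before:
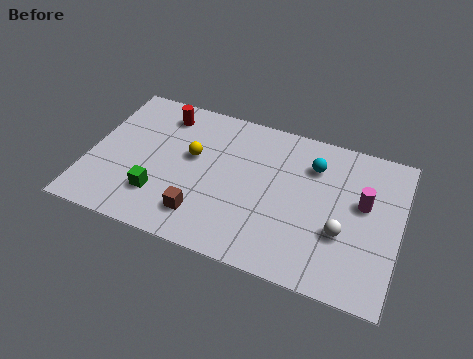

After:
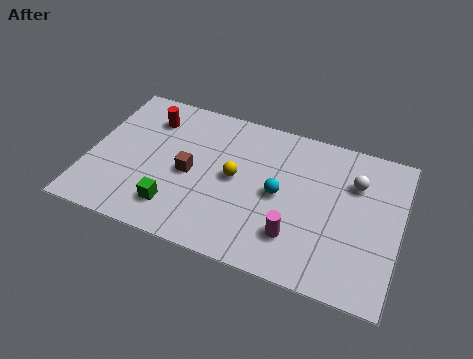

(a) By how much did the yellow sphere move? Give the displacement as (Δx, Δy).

(1.8, -0.5)

The yellow sphere started near (4.1, 4.4) and ended near (5.9, 3.9).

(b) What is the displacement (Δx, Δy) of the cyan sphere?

(-1.2, -1.9)

The cyan sphere started near (8.9, 5.6) and ended near (7.7, 3.7).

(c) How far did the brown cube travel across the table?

2.0

The brown cube moved from about (4.8, 1.6) to (4.1, 3.5), a distance of √(0.7² + 1.9²) ≈ 2.0.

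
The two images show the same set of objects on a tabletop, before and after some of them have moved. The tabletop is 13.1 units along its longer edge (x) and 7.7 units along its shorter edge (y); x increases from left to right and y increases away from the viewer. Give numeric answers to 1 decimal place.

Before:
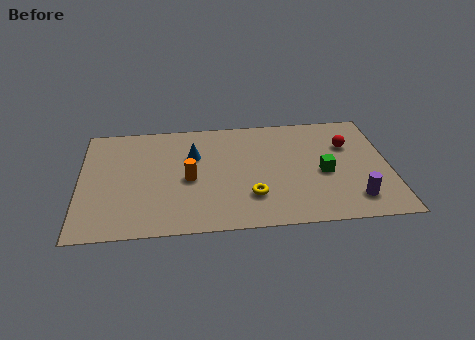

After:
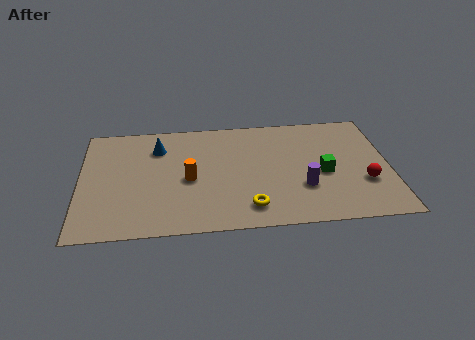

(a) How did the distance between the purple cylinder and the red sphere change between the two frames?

-1.1

They were about 3.7 units apart before and 2.6 after — 1.1 units closer together.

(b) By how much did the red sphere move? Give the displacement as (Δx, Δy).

(0.6, -2.6)

From the two frames, the red sphere sits at roughly (11.4, 5.2) before and (12.0, 2.6) after.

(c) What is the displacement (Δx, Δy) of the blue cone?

(-1.5, 0.7)

The blue cone was at about (4.8, 5.1) and moved to about (3.3, 5.8).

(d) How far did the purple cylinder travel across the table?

2.3

From (11.5, 1.5) to (9.4, 2.5), the purple cylinder covered √(2.1² + 1.0²) ≈ 2.3 units.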